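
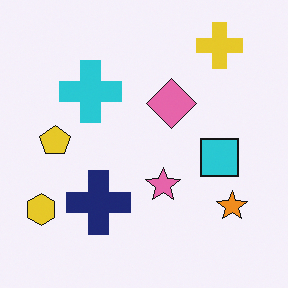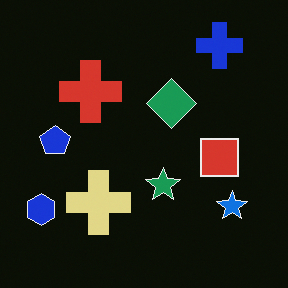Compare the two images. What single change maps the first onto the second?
The transformation is: color-inverted (negative).

The light background has become dark and every shape's color is its complement — a photographic negative.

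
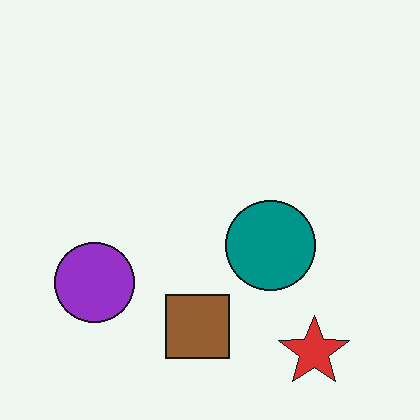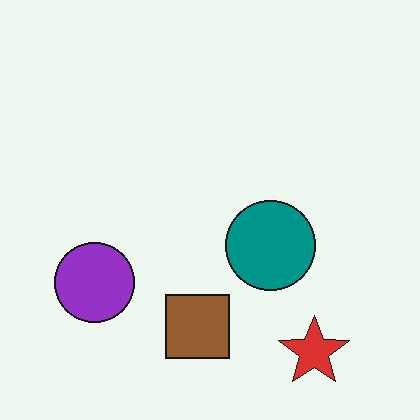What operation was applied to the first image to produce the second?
The second image is the first JPEG-compressed with visible artifacts.

Blocky 8×8 compression artifacts appear around shape edges and the flat background shows ringing — characteristic JPEG degradation.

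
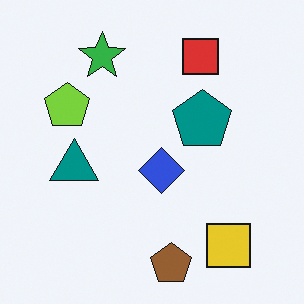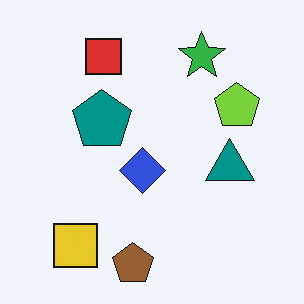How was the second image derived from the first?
The image was flipped horizontally (left ↔ right).

The lime pentagon is in the left of the first image and the right of the second — shapes on opposite sides of the vertical midline have swapped in a mirror flip.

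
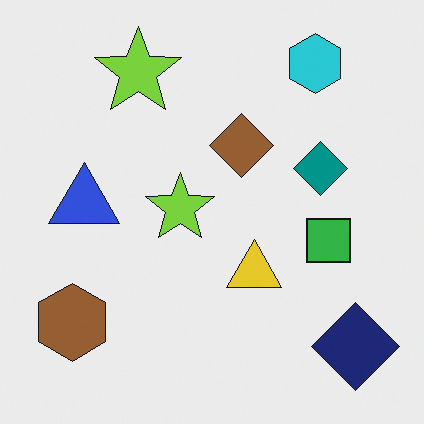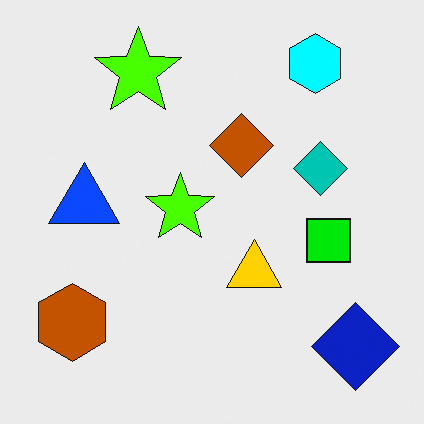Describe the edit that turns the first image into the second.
The image was made much more vivid (saturation change).

All colors are more vivid — a global saturation change.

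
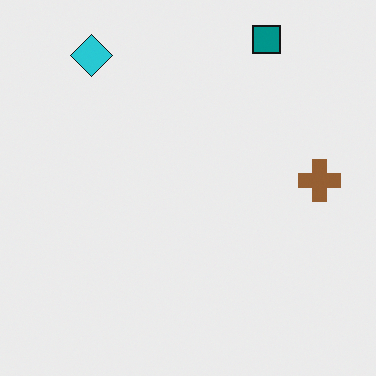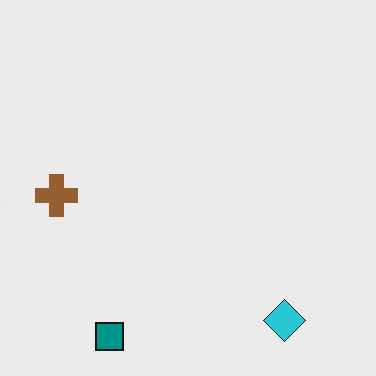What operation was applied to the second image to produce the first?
The transformation is: rotated 180°.

The teal square sits in the bottom-left of the second image and the top-right of the first — consistent with a whole-image 180° rotation.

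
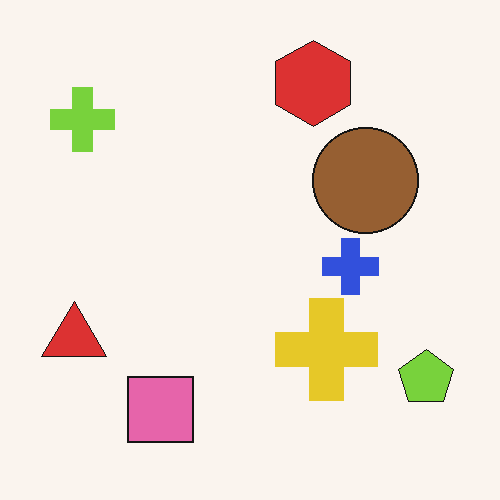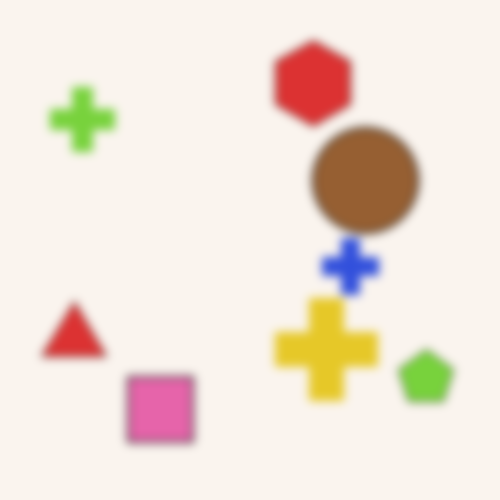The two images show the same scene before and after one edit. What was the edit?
The second image is the first moderately blurred.

Shape edges and outlines are uniformly softened across the whole image.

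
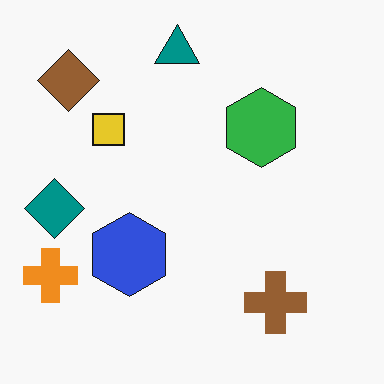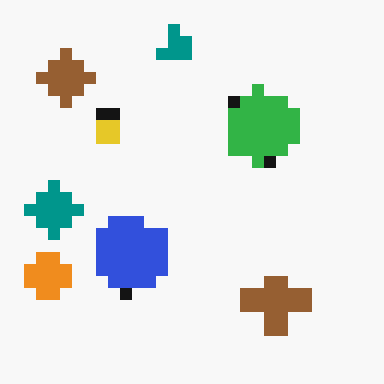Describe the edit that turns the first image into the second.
It was coarsely pixelated.

Shapes are reduced to large square blocks; fine edges and outlines are lost — a downscale-then-upscale (mosaic) effect.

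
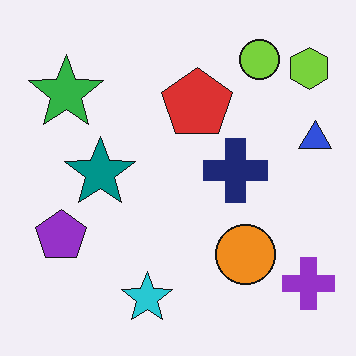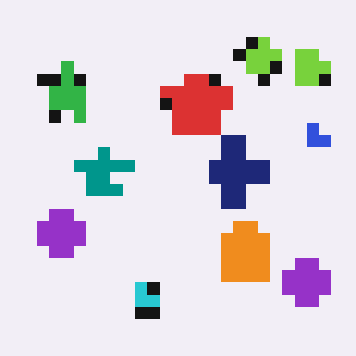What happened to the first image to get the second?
The image was coarsely pixelated.

Shapes are reduced to large square blocks; fine edges and outlines are lost — a downscale-then-upscale (mosaic) effect.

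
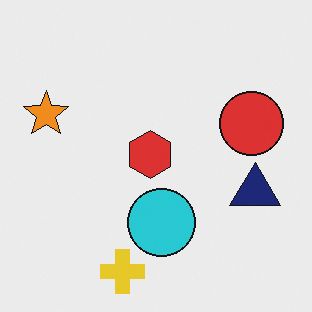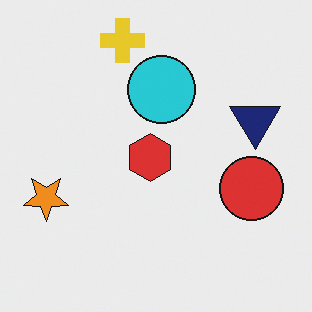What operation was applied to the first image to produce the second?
Flipped vertically (top ↔ bottom).

The yellow cross is in the bottom of the first image and the top of the second — shapes on opposite sides of the horizontal midline have swapped in a mirror flip.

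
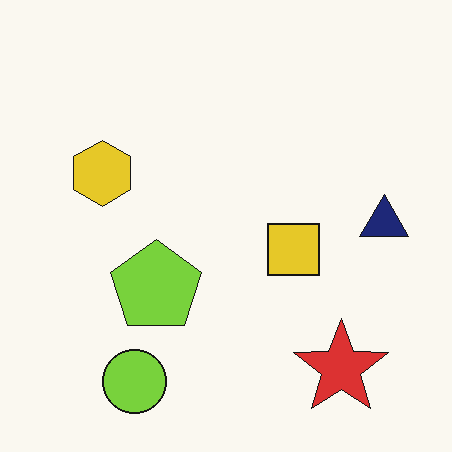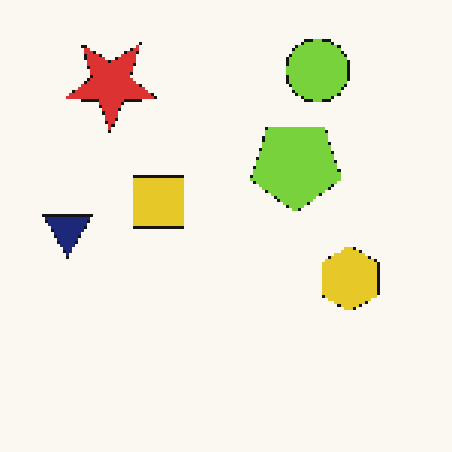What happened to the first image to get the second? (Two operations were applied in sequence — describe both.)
This is the original image rotated 180°, then lightly pixelated (a mild mosaic effect).

The red star sits in the bottom-right of the first image and the top-left of the second — consistent with a whole-image 180° rotation. Shapes are reduced to large square blocks; fine edges and outlines are lost — a downscale-then-upscale (mosaic) effect.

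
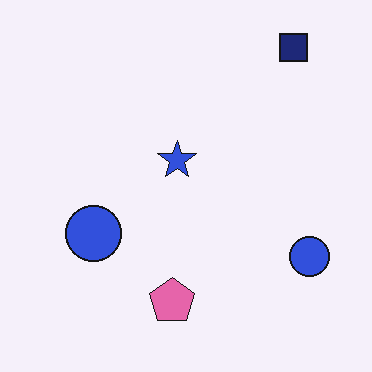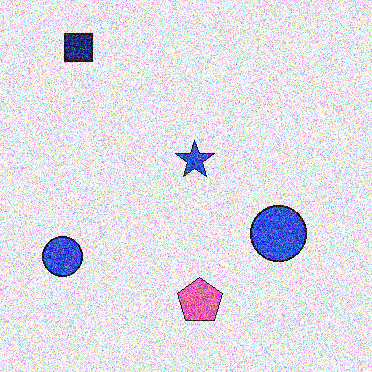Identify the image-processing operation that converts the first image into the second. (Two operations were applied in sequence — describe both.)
Degraded with heavy additive noise, then flipped horizontally (left ↔ right).

Random speckle covers the whole image, including the flat background. The navy square is in the top-right of the first image and the top-left of the second — shapes on opposite sides of the vertical midline have swapped in a mirror flip.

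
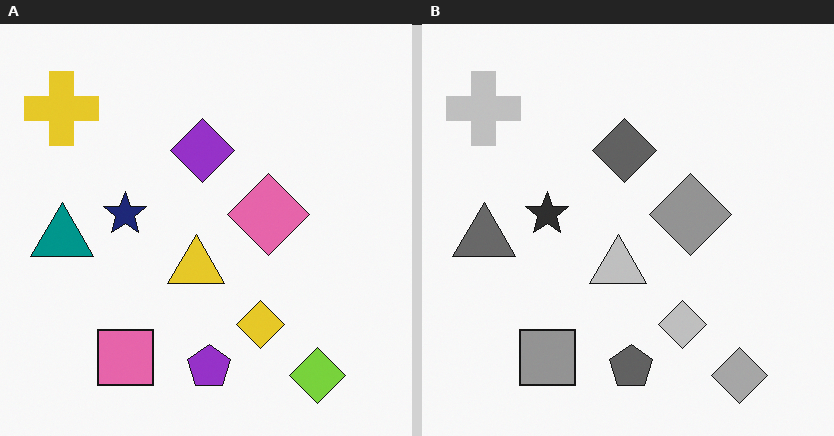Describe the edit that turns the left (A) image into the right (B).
It was converted to grayscale.

All color is removed — every shape is now a shade of grey.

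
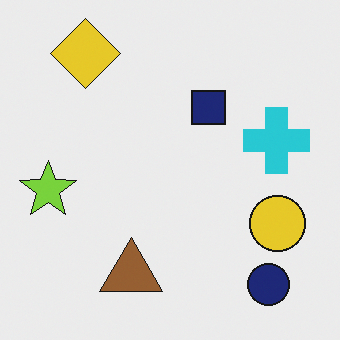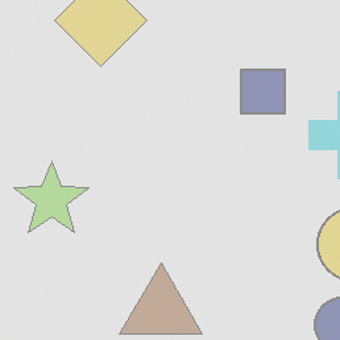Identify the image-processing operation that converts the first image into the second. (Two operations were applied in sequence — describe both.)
The image was washed out (contrast reduced), then cropped to a modestly smaller region and rescaled.

Tones are pushed toward mid-grey across the whole image — a global contrast change. The visible shapes are larger and the field of view is narrower; shapes near the original edges may be partly or wholly outside the frame — a crop-and-rescale.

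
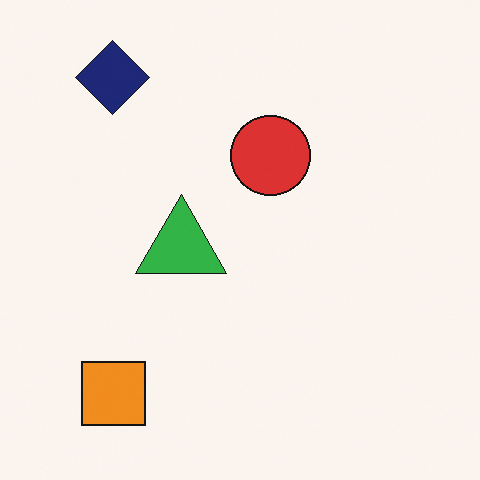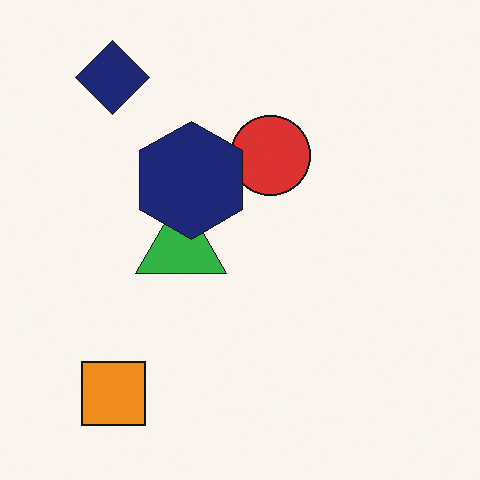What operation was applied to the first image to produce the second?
It was overlaid with an additional navy hexagon.

A navy hexagon appears in the second image that is absent from the first.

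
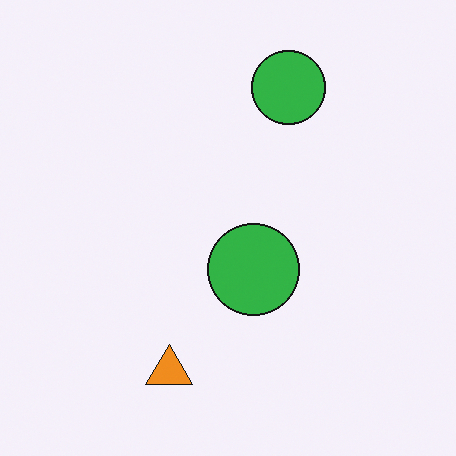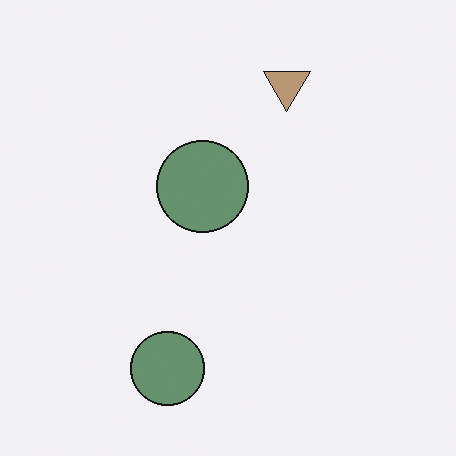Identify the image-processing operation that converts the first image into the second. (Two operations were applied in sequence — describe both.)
This is the original image rotated 180°, then made much more muted (saturation change).

The orange triangle sits in the bottom of the first image and the top of the second — consistent with a whole-image 180° rotation. All colors are more muted and greyish — a global saturation change.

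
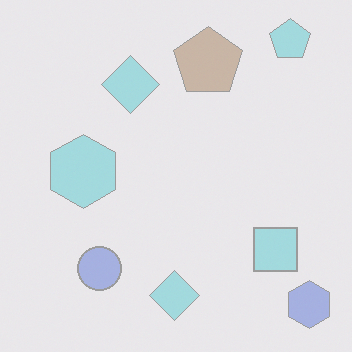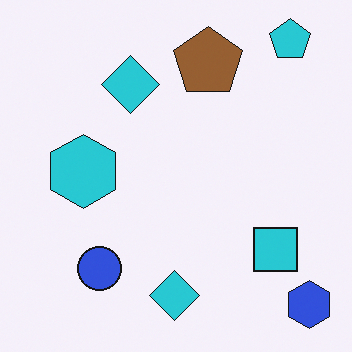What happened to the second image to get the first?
Given much lower contrast.

Tones are pushed toward mid-grey across the whole image — a global contrast change.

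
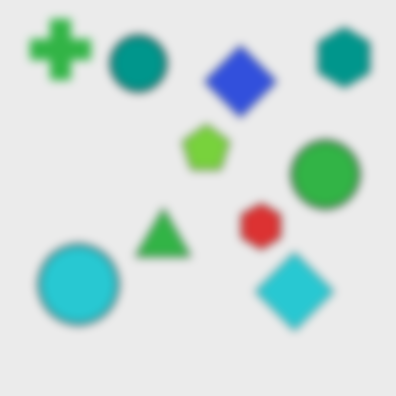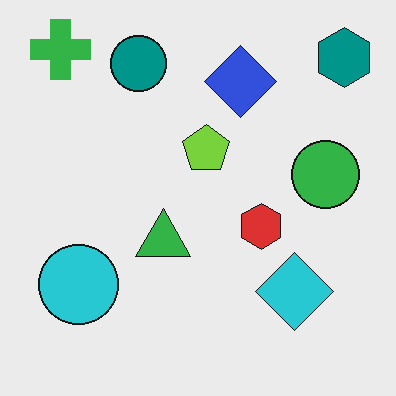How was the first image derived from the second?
Noticeably gaussian-blurred.

Shape edges and outlines are uniformly softened across the whole image.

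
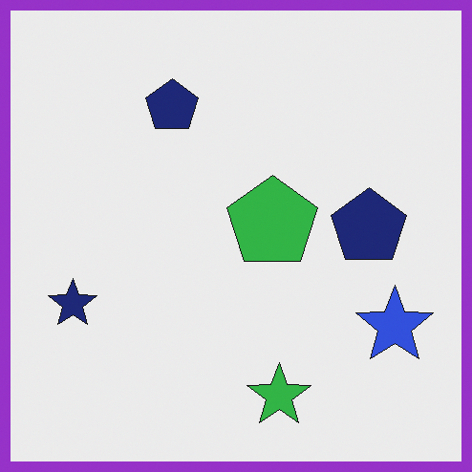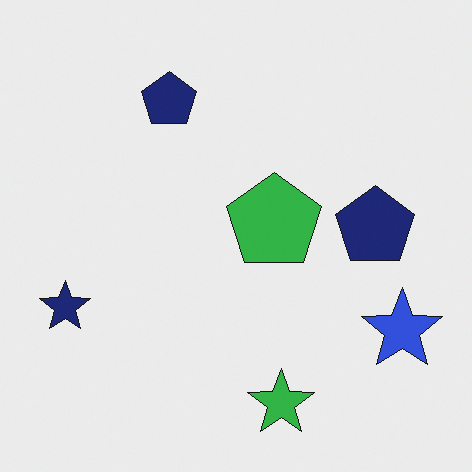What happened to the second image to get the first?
This is the original image framed with a purple border.

A solid purple frame runs around the edge of the first image, with the content slightly shrunk inside it.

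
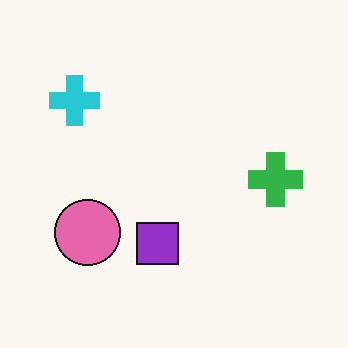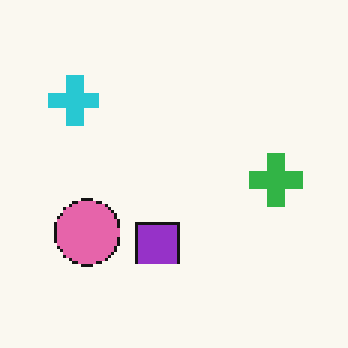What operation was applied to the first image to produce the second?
It was mildly pixelated.

Shapes are reduced to large square blocks; fine edges and outlines are lost — a downscale-then-upscale (mosaic) effect.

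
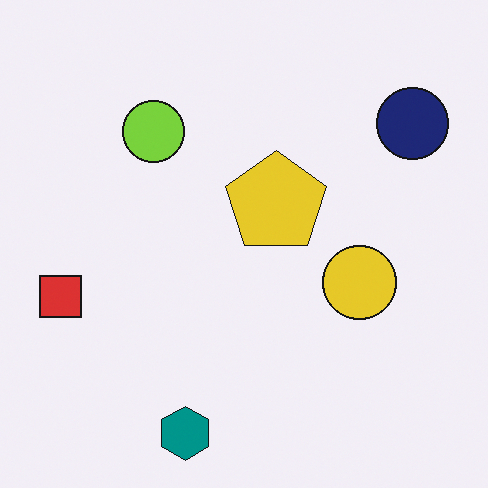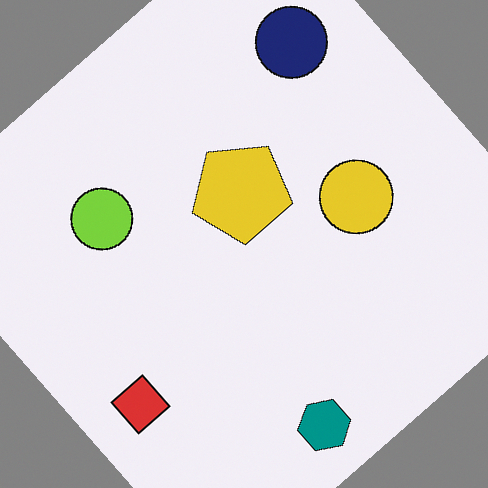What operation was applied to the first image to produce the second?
The image was rotated counter-clockwise by a large amount — several tens of degrees.

Every shape is tilted by the same angle and the image corners show triangular fill wedges — a whole-image rotation by a non-right angle.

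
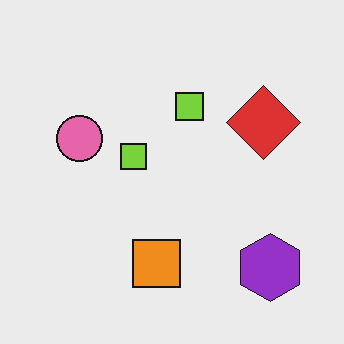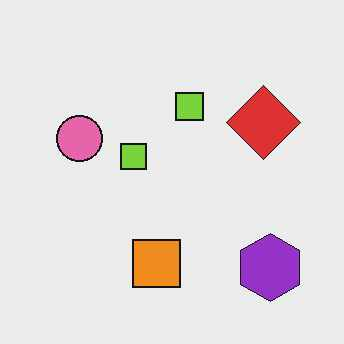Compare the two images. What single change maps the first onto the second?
The image was given moderate JPEG compression.

Blocky 8×8 compression artifacts appear around shape edges and the flat background shows ringing — characteristic JPEG degradation.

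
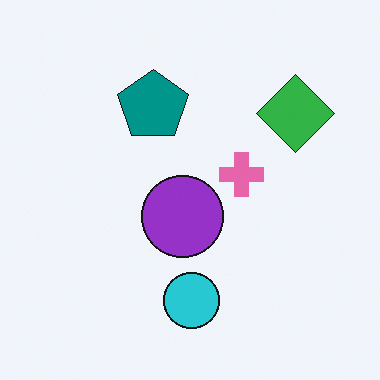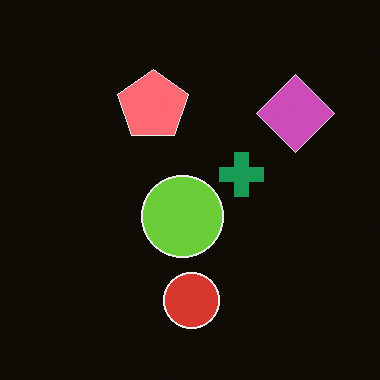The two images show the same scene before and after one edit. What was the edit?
The image was color-inverted (negative).

The light background has become dark and every shape's color is its complement — a photographic negative.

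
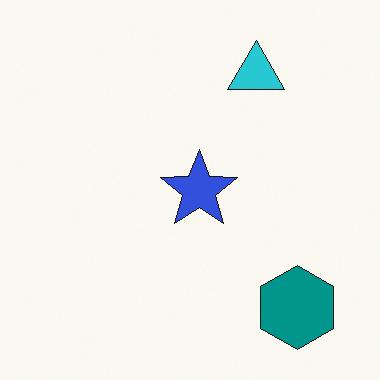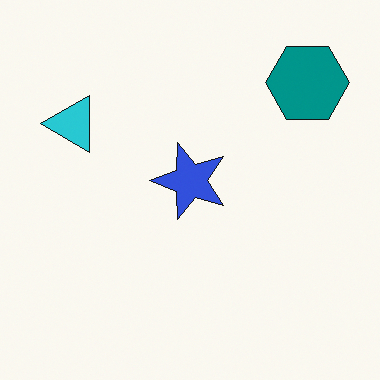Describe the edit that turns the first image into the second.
The second image is the first rotated 90° counter-clockwise.

The teal hexagon sits in the bottom-right of the first image and the top-right of the second — consistent with a whole-image 90° counter-clockwise rotation.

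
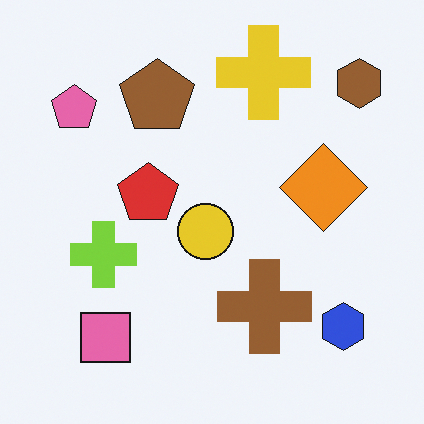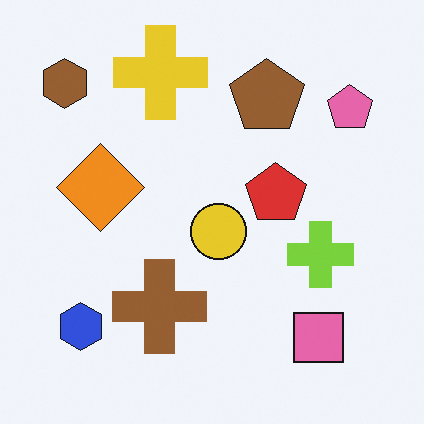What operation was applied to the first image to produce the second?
The image was flipped horizontally (left ↔ right).

The brown hexagon is in the top-right of the first image and the top-left of the second — shapes on opposite sides of the vertical midline have swapped in a mirror flip.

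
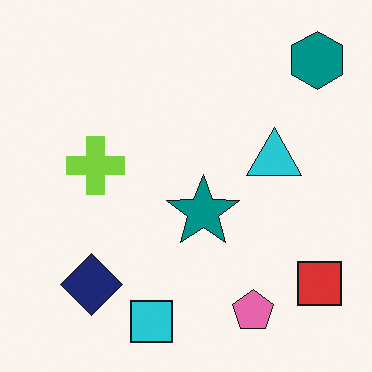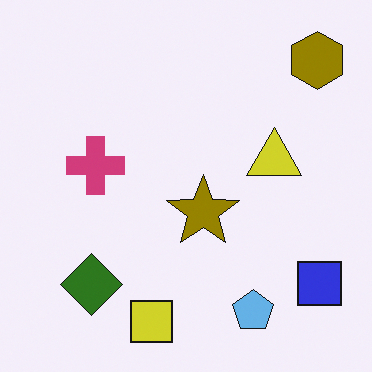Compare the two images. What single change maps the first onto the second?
The transformation is: hue-shifted by a large amount.

Every shape's color has rotated by the same amount around the hue wheel — a uniform hue shift.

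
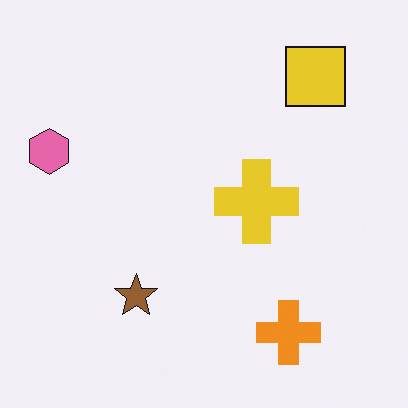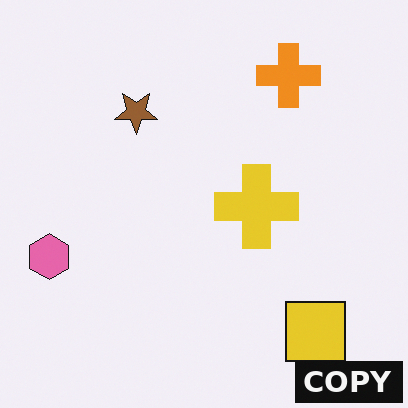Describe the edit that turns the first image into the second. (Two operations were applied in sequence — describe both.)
The image was flipped vertically (top ↔ bottom), then watermarked with the text "COPY" in the lower-right corner.

The orange cross is in the bottom-right of the first image and the top-right of the second — shapes on opposite sides of the horizontal midline have swapped in a mirror flip. A dark label reading "COPY" appears in the lower-right corner.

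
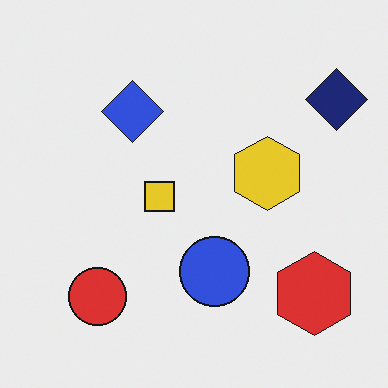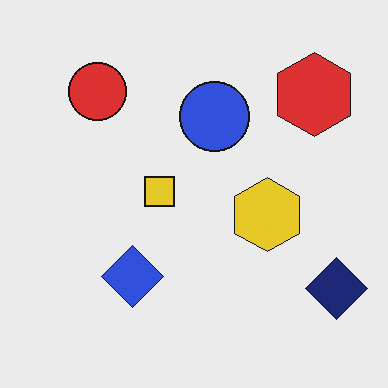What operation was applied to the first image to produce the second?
Flipped vertically (top ↔ bottom).

The red circle is in the bottom-left of the first image and the top-left of the second — shapes on opposite sides of the horizontal midline have swapped in a mirror flip.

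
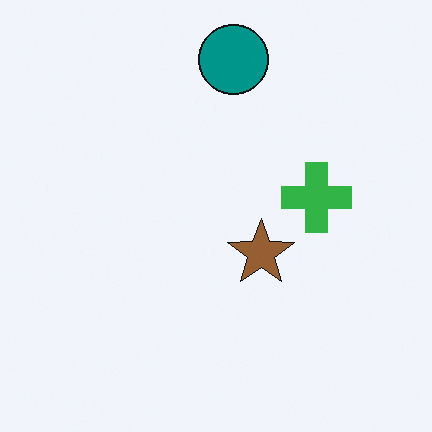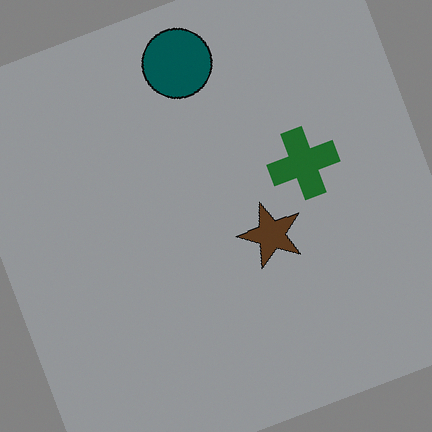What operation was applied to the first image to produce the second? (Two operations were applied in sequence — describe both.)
It was substantially darkened, then rotated counter-clockwise by a clearly visible amount.

Every pixel — background and shapes alike — is uniformly darkened. Every shape is tilted by the same angle and the image corners show triangular fill wedges — a whole-image rotation by a non-right angle.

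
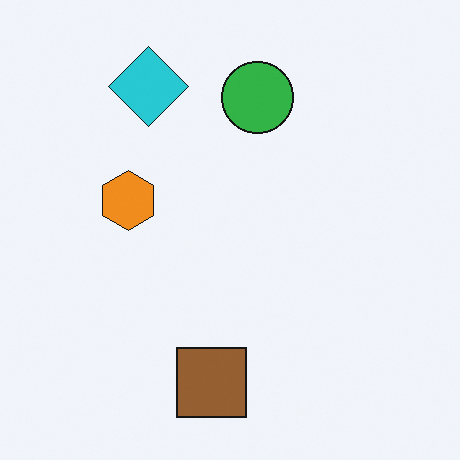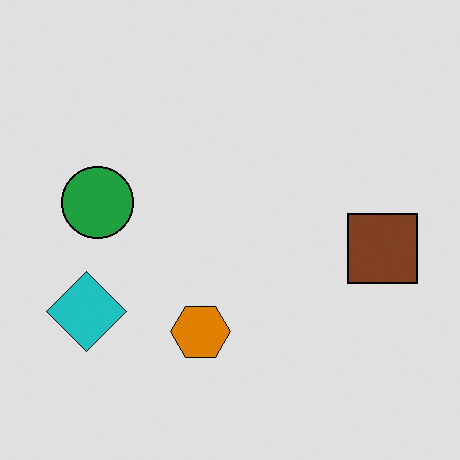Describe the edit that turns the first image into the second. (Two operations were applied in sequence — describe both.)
This is the original image moderately posterized, then rotated 90° counter-clockwise.

Each flat color has snapped to a coarser quantized level — most visibly, the near-white background has dropped to a flat grey. The cyan diamond sits in the top-left of the first image and the bottom-left of the second — consistent with a whole-image 90° counter-clockwise rotation.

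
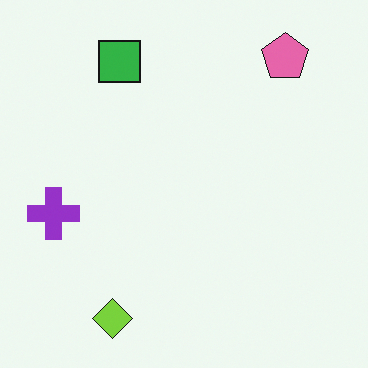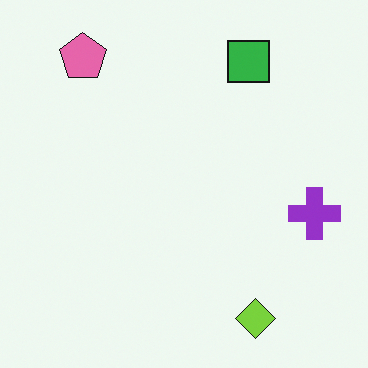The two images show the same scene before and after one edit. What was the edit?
Flipped horizontally (left ↔ right).

The purple cross is in the left of the first image and the right of the second — shapes on opposite sides of the vertical midline have swapped in a mirror flip.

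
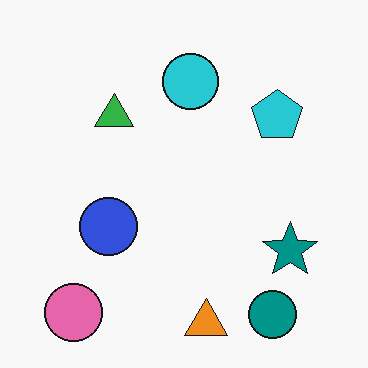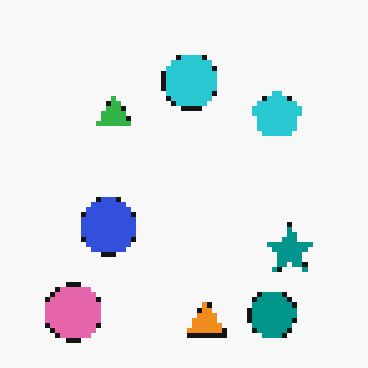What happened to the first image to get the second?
Mildly pixelated.

Shapes are reduced to large square blocks; fine edges and outlines are lost — a downscale-then-upscale (mosaic) effect.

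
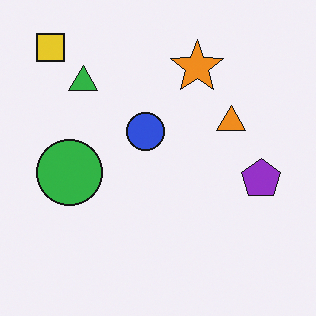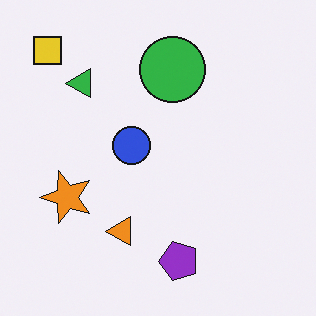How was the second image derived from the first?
The transformation is: transposed (reflected across the top-left ↔ bottom-right diagonal).

Shapes have swapped their row and column positions — what was in the top-right is now in the bottom-left — a diagonal reflection.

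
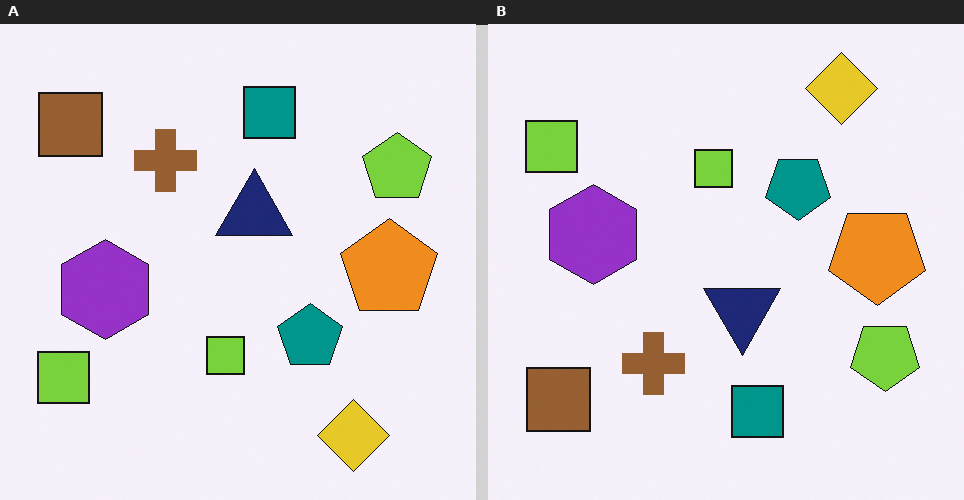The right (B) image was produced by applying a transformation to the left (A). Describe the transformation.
The right (B) image is the left (A) flipped vertically (top ↔ bottom).

The yellow diamond is in the bottom-right of the left (A) image and the top-right of the right (B) — shapes on opposite sides of the horizontal midline have swapped in a mirror flip.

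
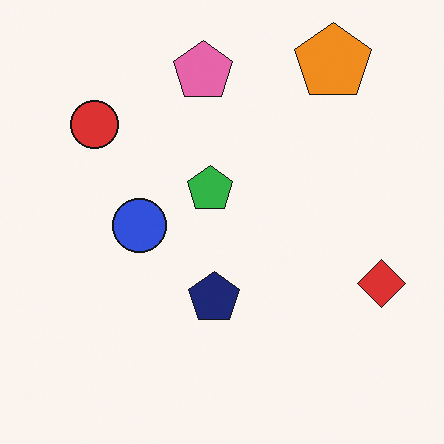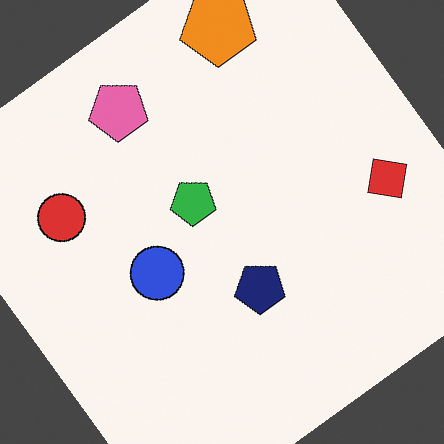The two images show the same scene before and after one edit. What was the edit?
The second image is the first rotated counter-clockwise by a large amount — several tens of degrees.

Every shape is tilted by the same angle and the image corners show triangular fill wedges — a whole-image rotation by a non-right angle.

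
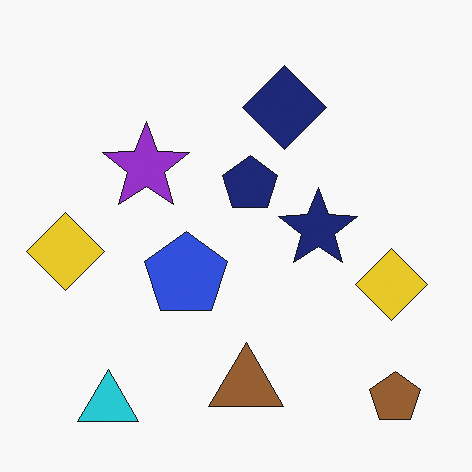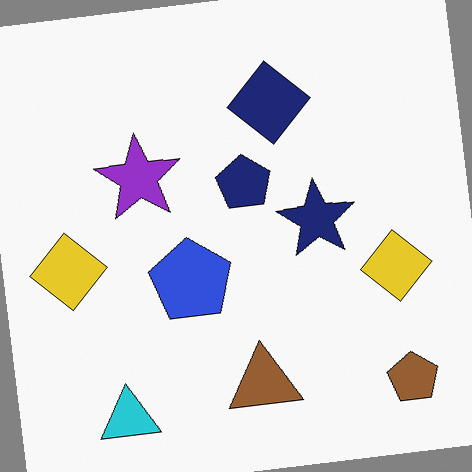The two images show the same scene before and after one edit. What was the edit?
The image was rotated counter-clockwise by a small amount.

Every shape is tilted by the same angle and the image corners show triangular fill wedges — a whole-image rotation by a non-right angle.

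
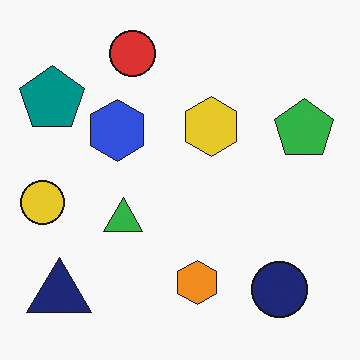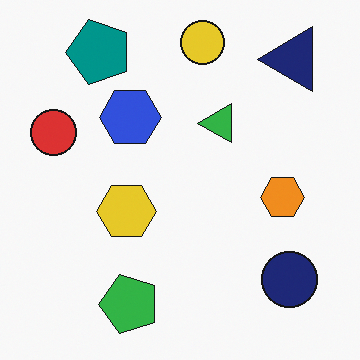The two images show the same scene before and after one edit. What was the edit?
It was transposed (reflected across the top-left ↔ bottom-right diagonal).

Shapes have swapped their row and column positions — what was in the top-right is now in the bottom-left — a diagonal reflection.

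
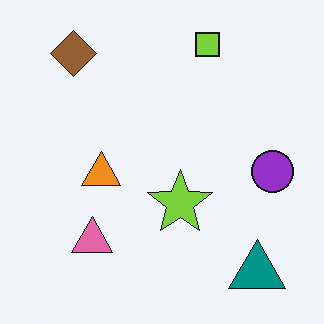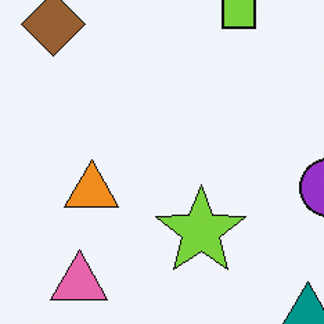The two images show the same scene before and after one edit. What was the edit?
The image was cropped slightly and scaled back up.

The visible shapes are larger and the field of view is narrower; shapes near the original edges may be partly or wholly outside the frame — a crop-and-rescale.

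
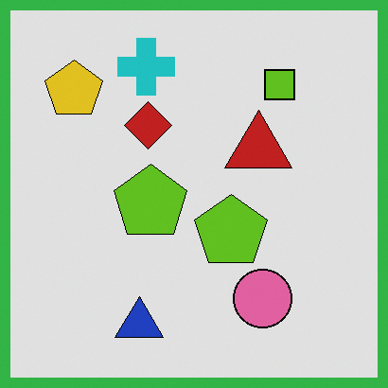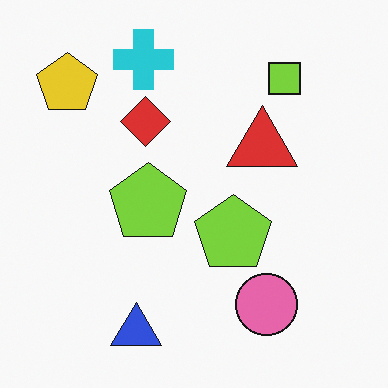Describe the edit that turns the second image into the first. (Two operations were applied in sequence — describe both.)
It was posterized to a reduced palette, then framed with a green border.

Each flat color has snapped to a coarser quantized level — most visibly, the near-white background has dropped to a flat grey. A solid green frame runs around the edge of the first image, with the content slightly shrunk inside it.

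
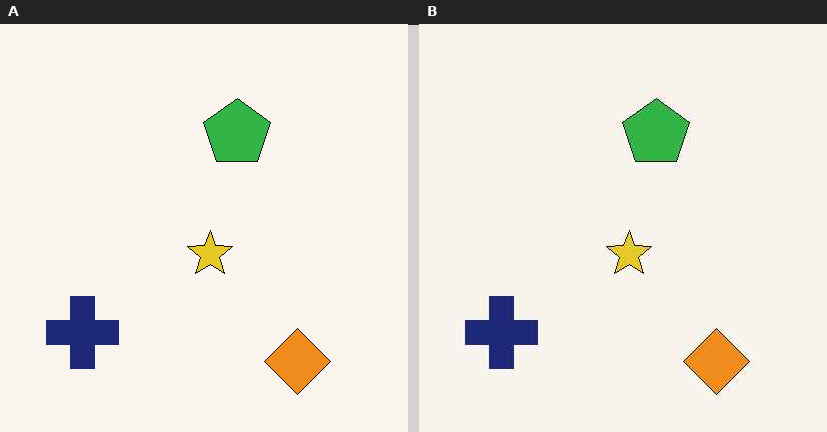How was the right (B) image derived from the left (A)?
The image was JPEG-compressed with visible artifacts.

Blocky 8×8 compression artifacts appear around shape edges and the flat background shows ringing — characteristic JPEG degradation.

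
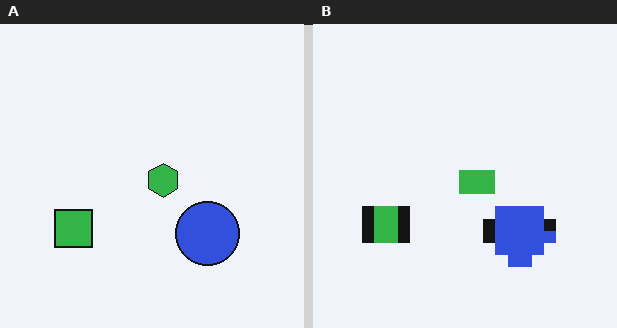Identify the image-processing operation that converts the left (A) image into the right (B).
The image was heavily pixelated into large blocks.

Shapes are reduced to large square blocks; fine edges and outlines are lost — a downscale-then-upscale (mosaic) effect.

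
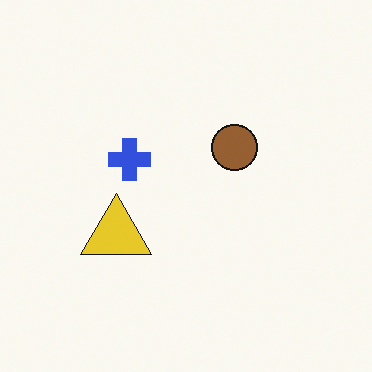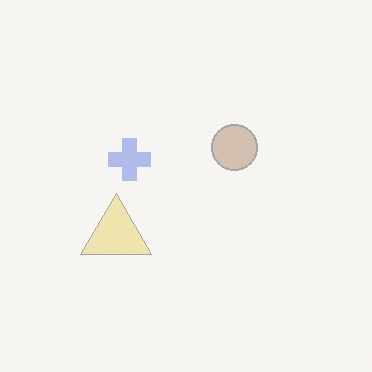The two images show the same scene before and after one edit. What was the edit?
It was washed out (contrast reduced).

Tones are pushed toward mid-grey across the whole image — a global contrast change.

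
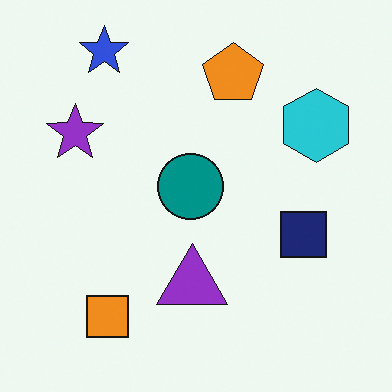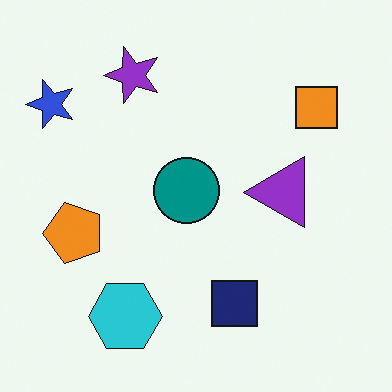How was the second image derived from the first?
The image was transposed (reflected across the top-left ↔ bottom-right diagonal).

Shapes have swapped their row and column positions — what was in the top-right is now in the bottom-left — a diagonal reflection.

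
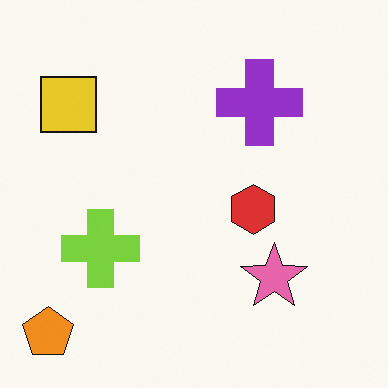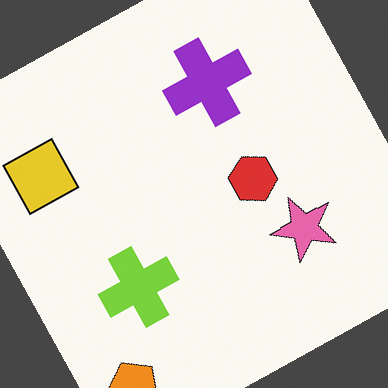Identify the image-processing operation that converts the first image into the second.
The image was rotated counter-clockwise by a clearly visible amount.

Every shape is tilted by the same angle and the image corners show triangular fill wedges — a whole-image rotation by a non-right angle.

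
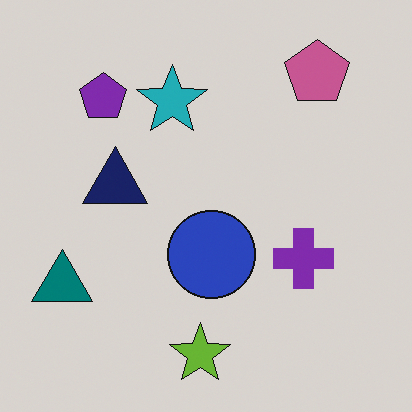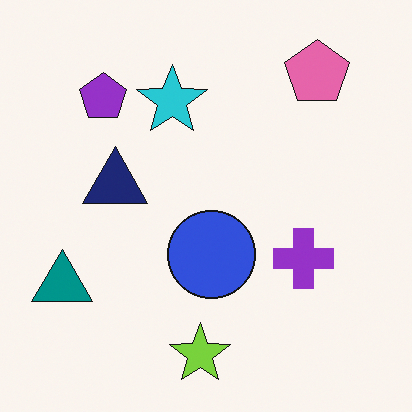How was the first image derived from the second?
Slightly darkened.

Every pixel — background and shapes alike — is uniformly darkened.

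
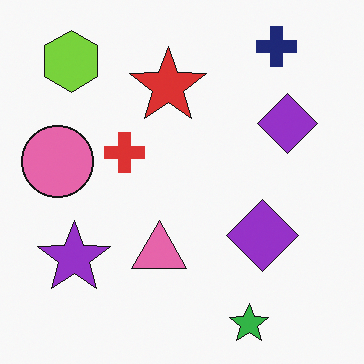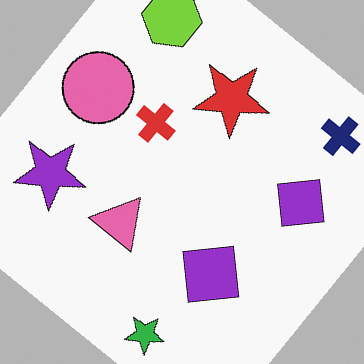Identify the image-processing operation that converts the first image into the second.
It was rotated clockwise by a large amount — several tens of degrees.

Every shape is tilted by the same angle and the image corners show triangular fill wedges — a whole-image rotation by a non-right angle.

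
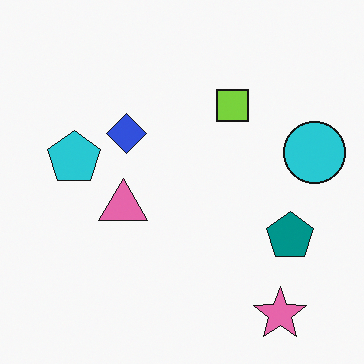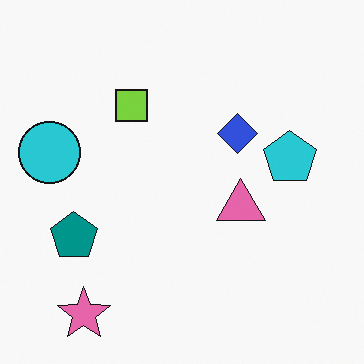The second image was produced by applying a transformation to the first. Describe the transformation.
It was flipped horizontally (left ↔ right).

The cyan circle is in the right of the first image and the left of the second — shapes on opposite sides of the vertical midline have swapped in a mirror flip.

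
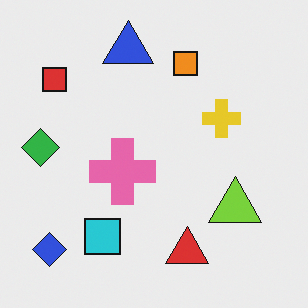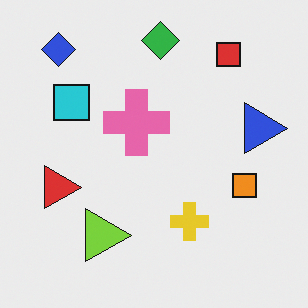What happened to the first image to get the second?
This is the original image rotated 90° clockwise.

The blue diamond sits in the bottom-left of the first image and the top-left of the second — consistent with a whole-image 90° clockwise rotation.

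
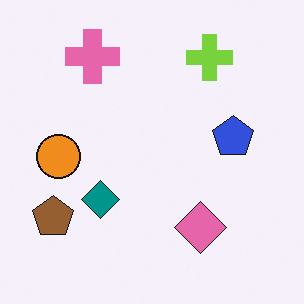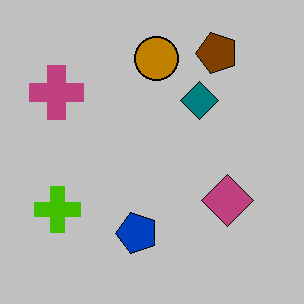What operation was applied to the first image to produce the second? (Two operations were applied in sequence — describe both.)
The transformation is: aggressively posterized, then transposed (reflected across the top-left ↔ bottom-right diagonal).

Each flat color has snapped to a coarser quantized level — most visibly, the near-white background has dropped to a flat grey. Shapes have swapped their row and column positions — what was in the top-right is now in the bottom-left — a diagonal reflection.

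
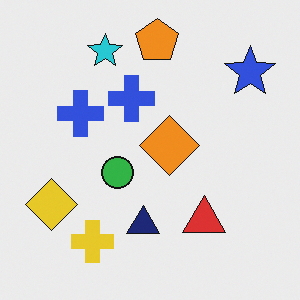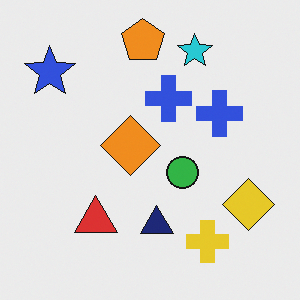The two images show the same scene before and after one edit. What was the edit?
The second image is the first flipped horizontally (left ↔ right).

The blue star is in the top-right of the first image and the top-left of the second — shapes on opposite sides of the vertical midline have swapped in a mirror flip.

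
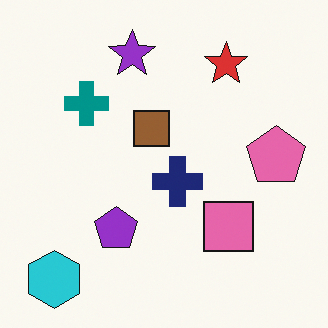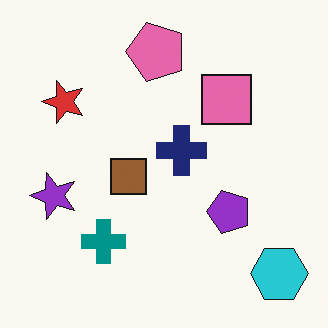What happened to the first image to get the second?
Rotated 90° counter-clockwise.

The cyan hexagon sits in the bottom-left of the first image and the bottom-right of the second — consistent with a whole-image 90° counter-clockwise rotation.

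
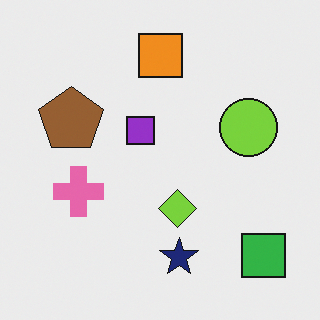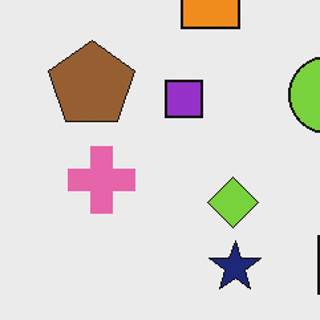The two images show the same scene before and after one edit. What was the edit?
The second image is the first cropped slightly and scaled back up.

The visible shapes are larger and the field of view is narrower; shapes near the original edges may be partly or wholly outside the frame — a crop-and-rescale.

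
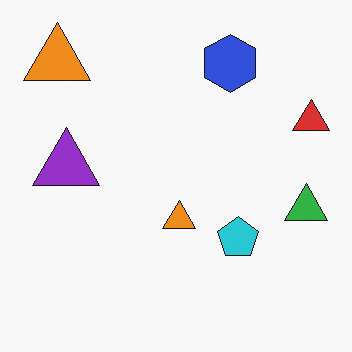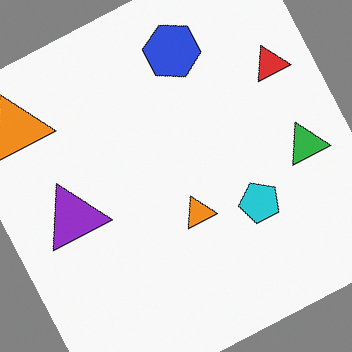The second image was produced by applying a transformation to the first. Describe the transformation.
The image was rotated counter-clockwise by a clearly visible amount.

Every shape is tilted by the same angle and the image corners show triangular fill wedges — a whole-image rotation by a non-right angle.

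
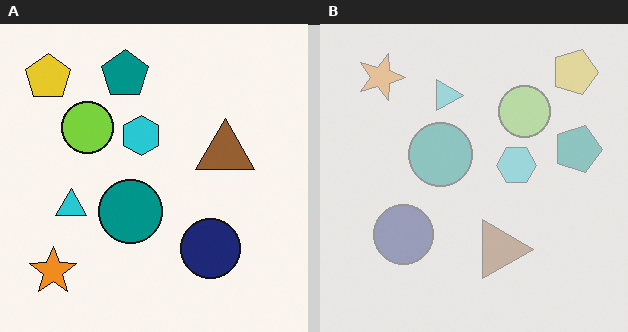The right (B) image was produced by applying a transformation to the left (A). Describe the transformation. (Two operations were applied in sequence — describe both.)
This is the original image washed out (contrast reduced), then rotated 90° clockwise.

Tones are pushed toward mid-grey across the whole image — a global contrast change. The yellow pentagon sits in the top-left of the left (A) image and the top-right of the right (B) — consistent with a whole-image 90° clockwise rotation.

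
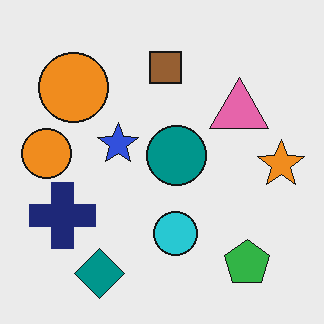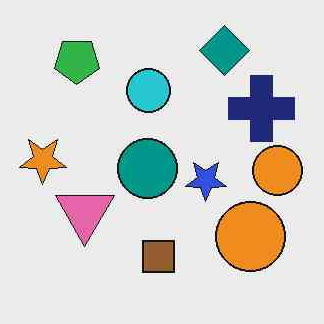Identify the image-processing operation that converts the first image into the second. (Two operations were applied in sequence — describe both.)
The transformation is: JPEG-compressed with visible artifacts, then rotated 180°.

Blocky 8×8 compression artifacts appear around shape edges and the flat background shows ringing — characteristic JPEG degradation. The green pentagon sits in the bottom-right of the first image and the top-left of the second — consistent with a whole-image 180° rotation.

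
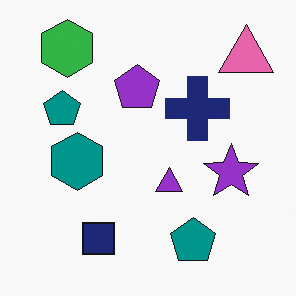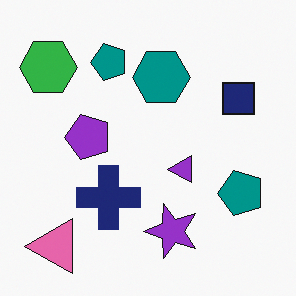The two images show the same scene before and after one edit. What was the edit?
The image was transposed (reflected across the top-left ↔ bottom-right diagonal).

Shapes have swapped their row and column positions — what was in the top-right is now in the bottom-left — a diagonal reflection.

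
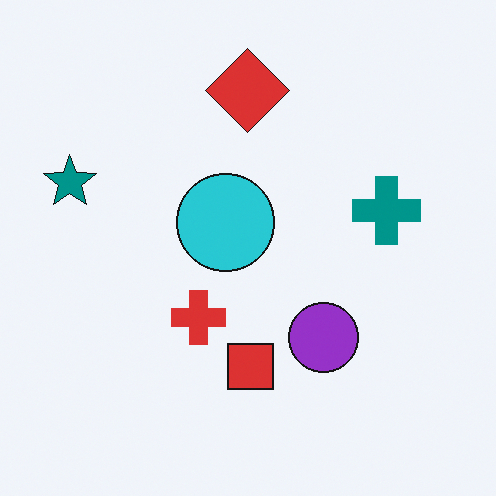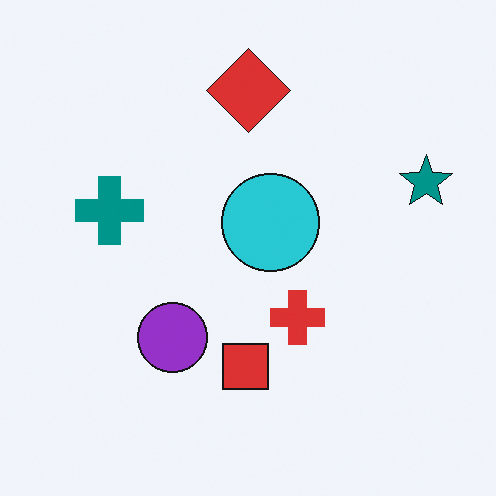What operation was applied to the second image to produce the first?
The transformation is: flipped horizontally (left ↔ right).

The teal star is in the right of the second image and the left of the first — shapes on opposite sides of the vertical midline have swapped in a mirror flip.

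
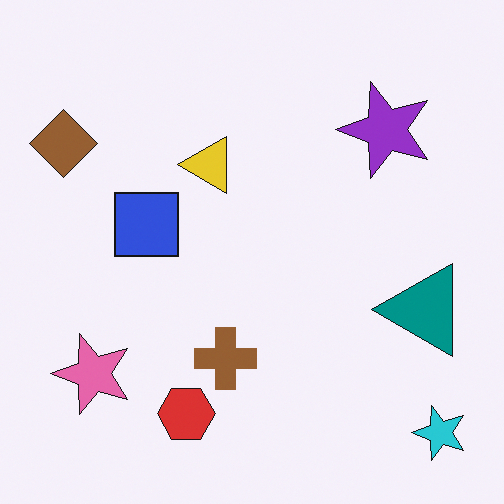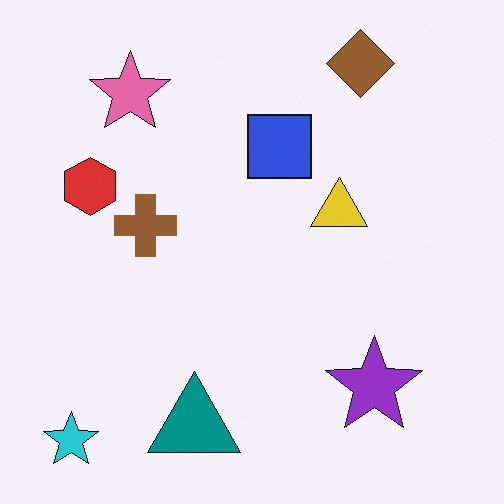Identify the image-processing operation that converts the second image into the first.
This is the original image rotated 90° counter-clockwise.

The cyan star sits in the bottom-left of the second image and the bottom-right of the first — consistent with a whole-image 90° counter-clockwise rotation.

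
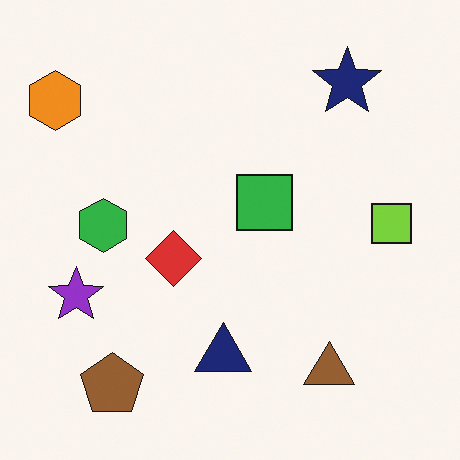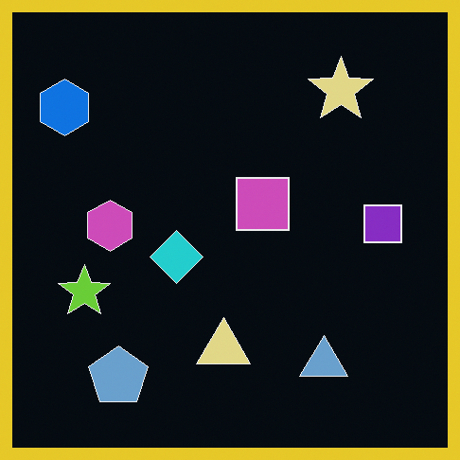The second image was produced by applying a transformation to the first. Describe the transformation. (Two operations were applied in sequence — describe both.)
The second image is the first color-inverted (negative), then framed with a yellow border.

The light background has become dark and every shape's color is its complement — a photographic negative. A solid yellow frame runs around the edge of the second image, with the content slightly shrunk inside it.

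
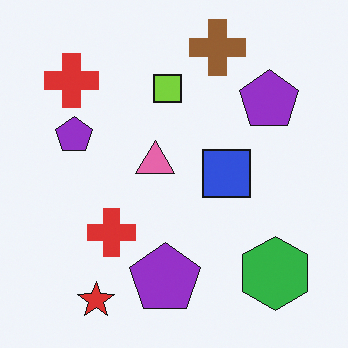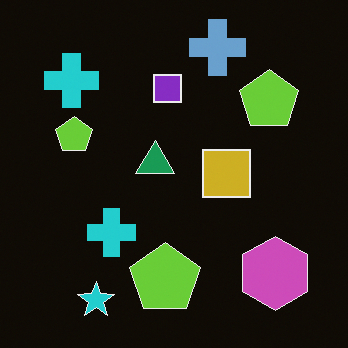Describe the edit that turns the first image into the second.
Color-inverted (negative).

The light background has become dark and every shape's color is its complement — a photographic negative.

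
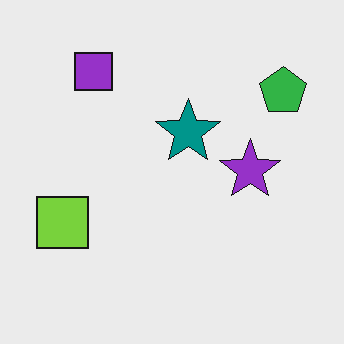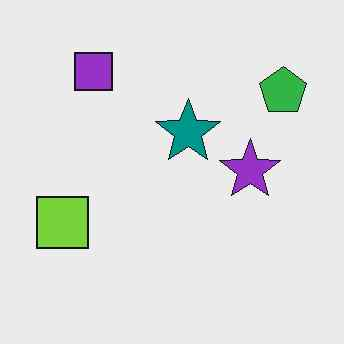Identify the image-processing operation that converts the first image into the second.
The second image is the first given moderate JPEG compression.

Blocky 8×8 compression artifacts appear around shape edges and the flat background shows ringing — characteristic JPEG degradation.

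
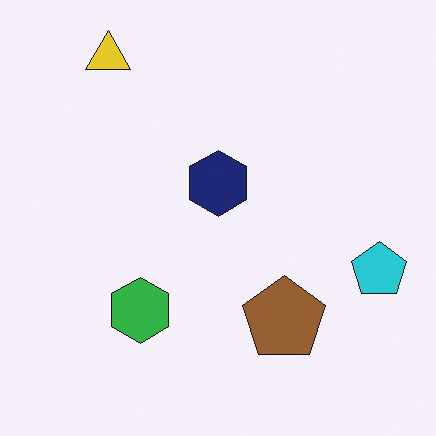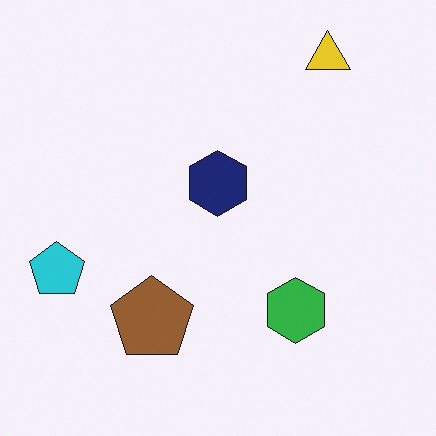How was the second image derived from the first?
Flipped horizontally (left ↔ right).

The cyan pentagon is in the right of the first image and the left of the second — shapes on opposite sides of the vertical midline have swapped in a mirror flip.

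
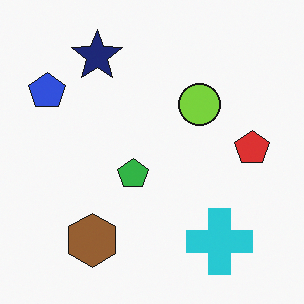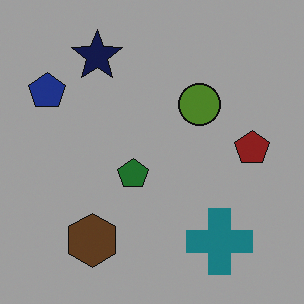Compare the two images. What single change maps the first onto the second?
Noticeably darkened.

Every pixel — background and shapes alike — is uniformly darkened.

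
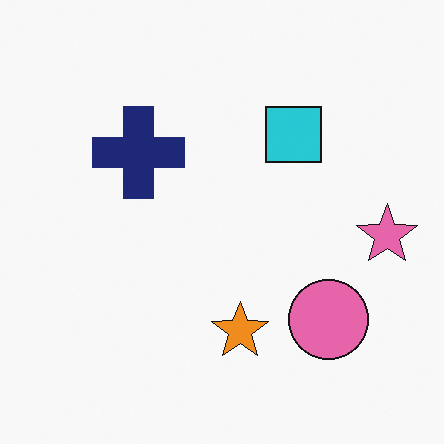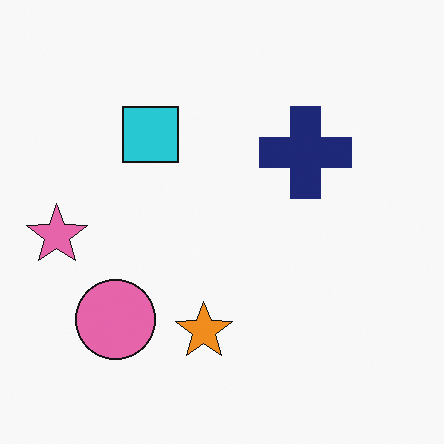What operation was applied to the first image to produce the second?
The image was flipped horizontally (left ↔ right).

The pink star is in the right of the first image and the left of the second — shapes on opposite sides of the vertical midline have swapped in a mirror flip.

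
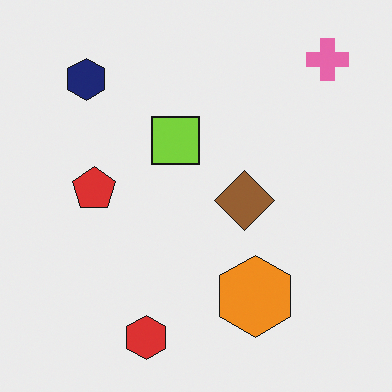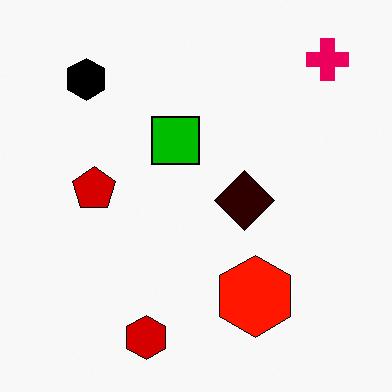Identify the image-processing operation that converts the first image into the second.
It was boosted in contrast.

Tones are pushed away from mid-grey across the whole image — a global contrast change.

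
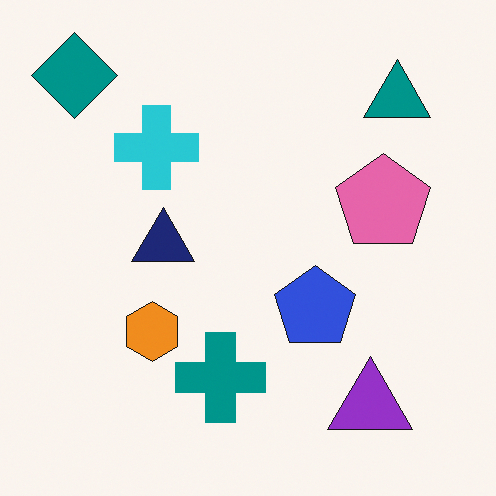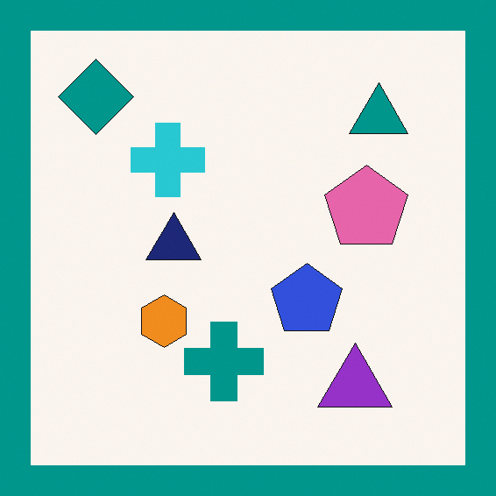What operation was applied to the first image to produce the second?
This is the original image framed with a teal border.

A solid teal frame runs around the edge of the second image, with the content slightly shrunk inside it.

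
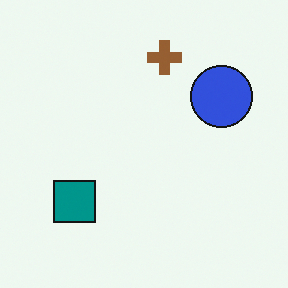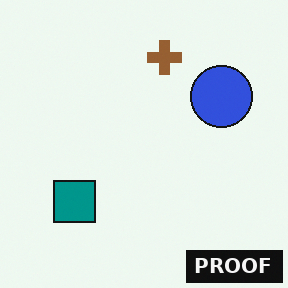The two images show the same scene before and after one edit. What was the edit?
This is the original image watermarked with the text "PROOF" in the lower-right corner.

A dark label reading "PROOF" appears in the lower-right corner.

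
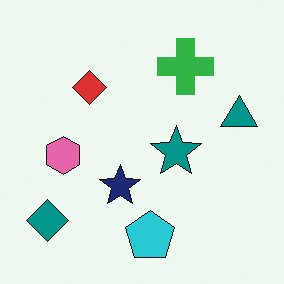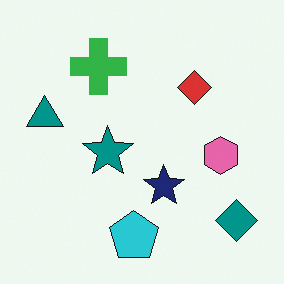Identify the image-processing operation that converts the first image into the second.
The transformation is: flipped horizontally (left ↔ right).

The teal triangle is in the right of the first image and the left of the second — shapes on opposite sides of the vertical midline have swapped in a mirror flip.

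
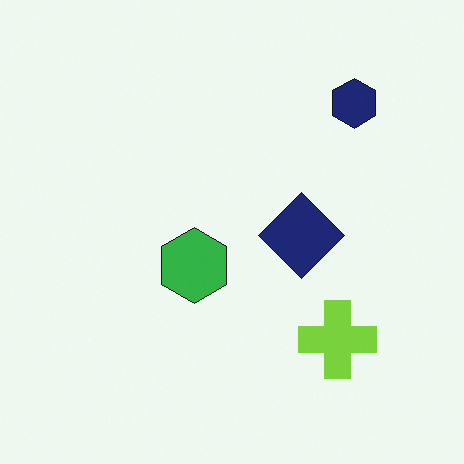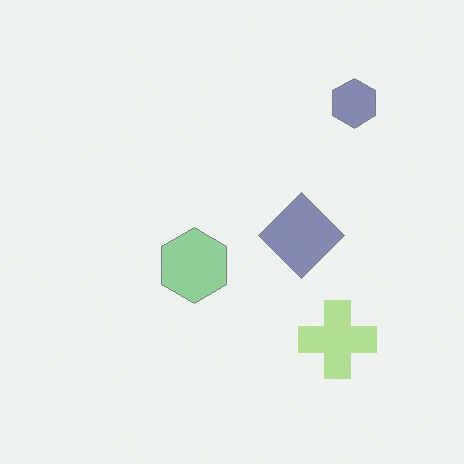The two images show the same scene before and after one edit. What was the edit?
The second image is the first washed out (contrast reduced).

Tones are pushed toward mid-grey across the whole image — a global contrast change.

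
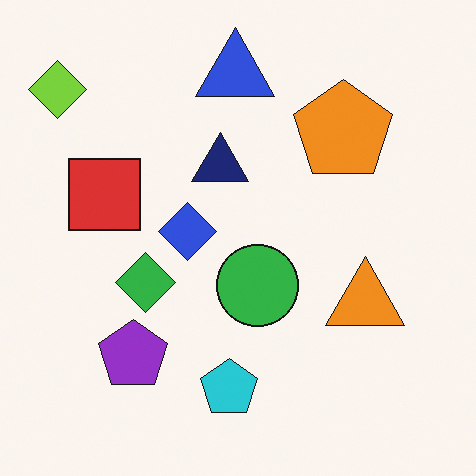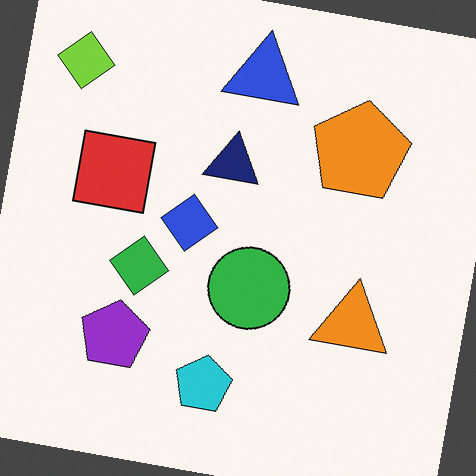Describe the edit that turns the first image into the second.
Rotated clockwise by a few degrees.

Every shape is tilted by the same angle and the image corners show triangular fill wedges — a whole-image rotation by a non-right angle.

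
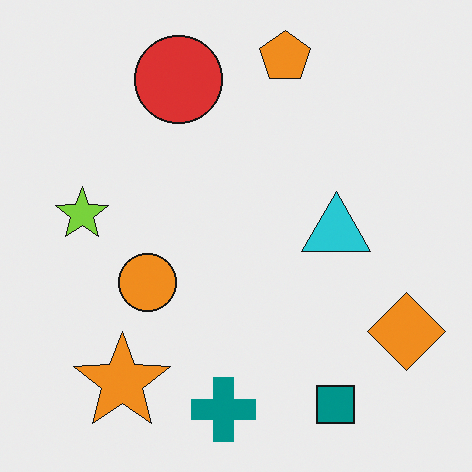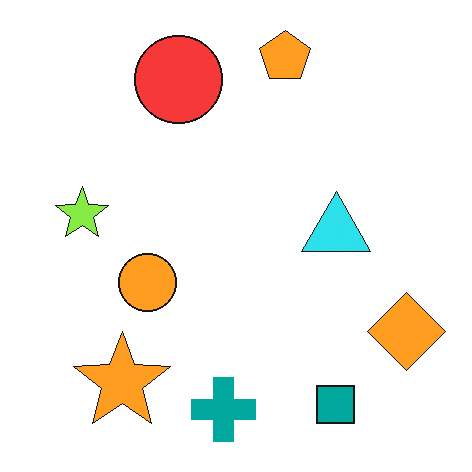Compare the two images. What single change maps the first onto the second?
It was slightly brightened.

Every pixel — background and shapes alike — is uniformly brightened.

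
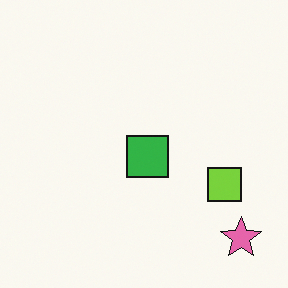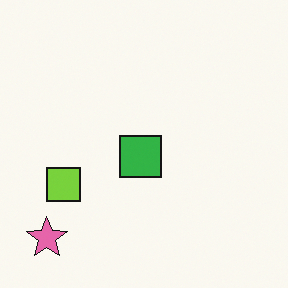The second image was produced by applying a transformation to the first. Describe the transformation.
The transformation is: flipped horizontally (left ↔ right).

The pink star is in the bottom-right of the first image and the bottom-left of the second — shapes on opposite sides of the vertical midline have swapped in a mirror flip.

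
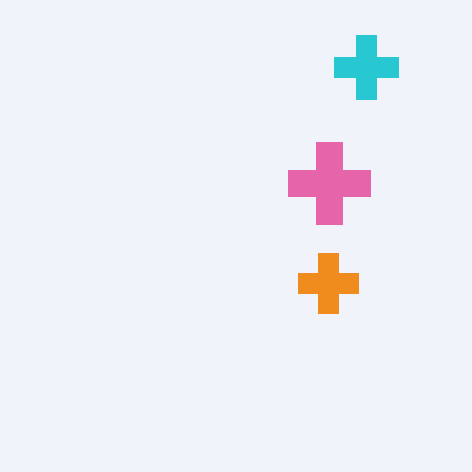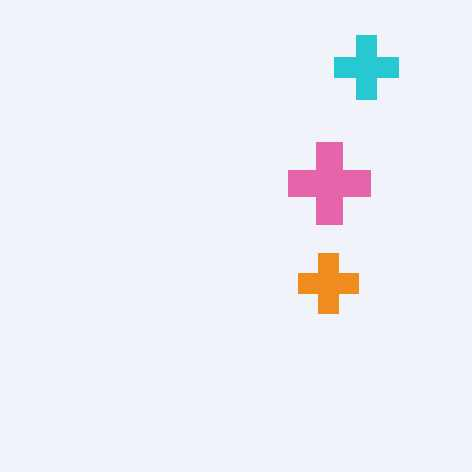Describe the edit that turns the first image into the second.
JPEG-compressed with visible artifacts.

Blocky 8×8 compression artifacts appear around shape edges and the flat background shows ringing — characteristic JPEG degradation.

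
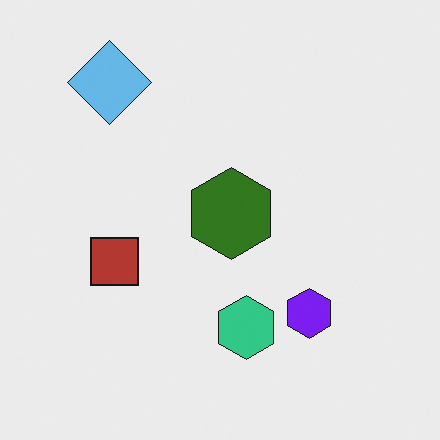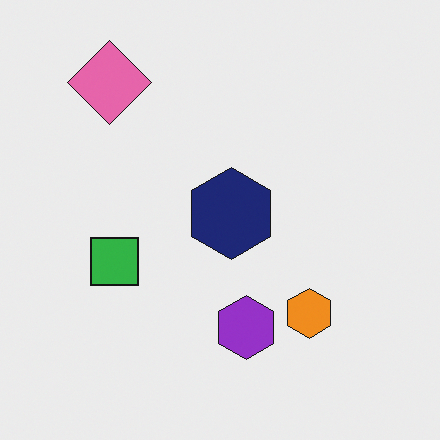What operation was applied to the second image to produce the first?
This is the original image hue-shifted through roughly half the color wheel.

Every shape's color has rotated by the same amount around the hue wheel — a uniform hue shift.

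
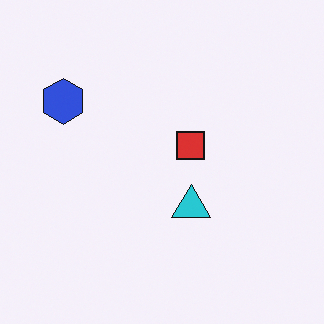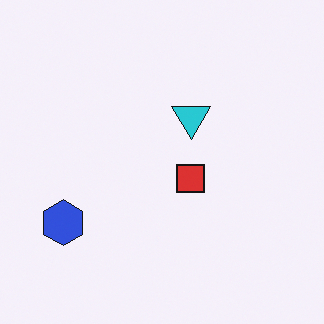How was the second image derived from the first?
This is the original image flipped vertically (top ↔ bottom).

The blue hexagon is in the top-left of the first image and the bottom-left of the second — shapes on opposite sides of the horizontal midline have swapped in a mirror flip.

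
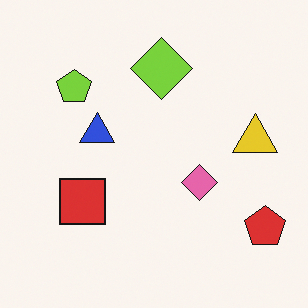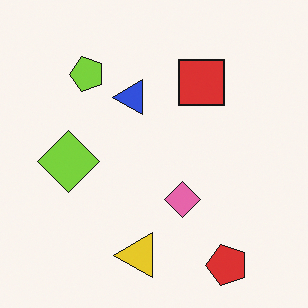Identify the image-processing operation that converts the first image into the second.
This is the original image transposed (reflected across the top-left ↔ bottom-right diagonal).

Shapes have swapped their row and column positions — what was in the top-right is now in the bottom-left — a diagonal reflection.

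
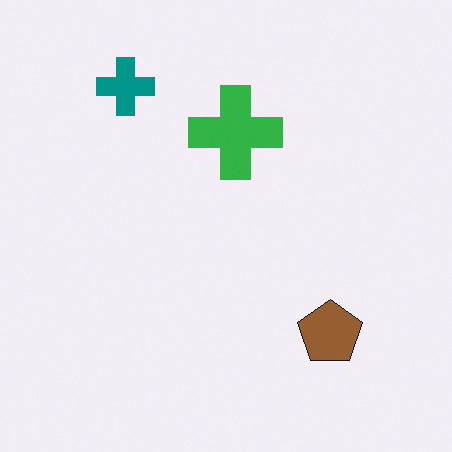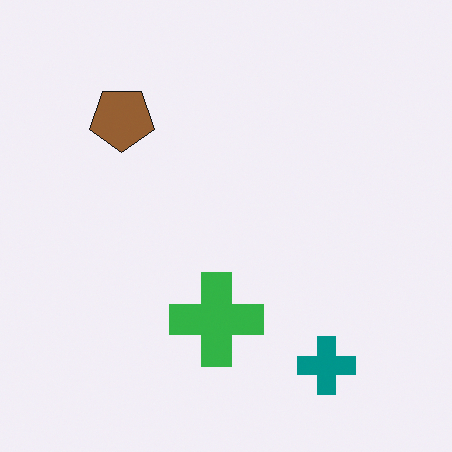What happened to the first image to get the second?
The second image is the first rotated 180°.

The teal cross sits in the top-left of the first image and the bottom-right of the second — consistent with a whole-image 180° rotation.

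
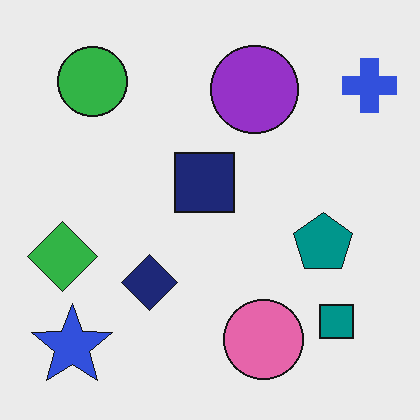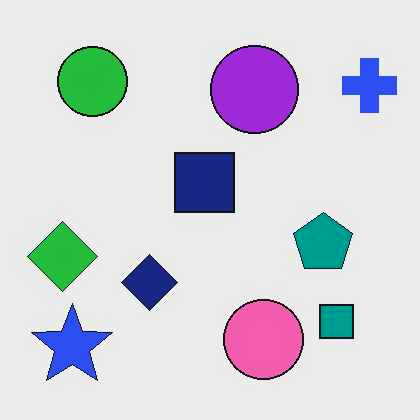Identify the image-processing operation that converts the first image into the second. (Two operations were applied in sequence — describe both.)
This is the original image JPEG-compressed with visible artifacts, then slightly oversaturated.

Blocky 8×8 compression artifacts appear around shape edges and the flat background shows ringing — characteristic JPEG degradation. All colors are more vivid — a global saturation change.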